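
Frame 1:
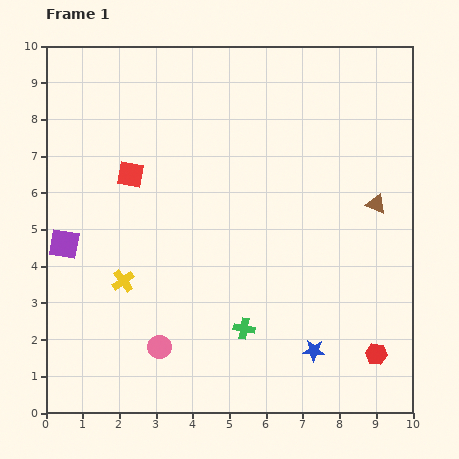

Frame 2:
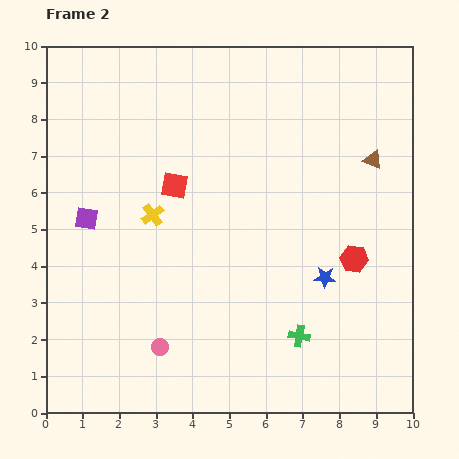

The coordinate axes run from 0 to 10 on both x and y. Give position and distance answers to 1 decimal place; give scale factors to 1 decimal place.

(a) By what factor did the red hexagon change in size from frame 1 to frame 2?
1.3×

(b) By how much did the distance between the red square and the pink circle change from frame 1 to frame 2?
-0.4

Distance in frame 1: 4.8. Distance in frame 2: 4.4.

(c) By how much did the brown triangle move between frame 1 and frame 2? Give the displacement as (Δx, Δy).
(-0.1, 1.2)

The brown triangle was at (9.0, 5.7) in frame 1 and (8.9, 6.9) in frame 2.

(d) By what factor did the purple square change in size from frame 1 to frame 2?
0.8×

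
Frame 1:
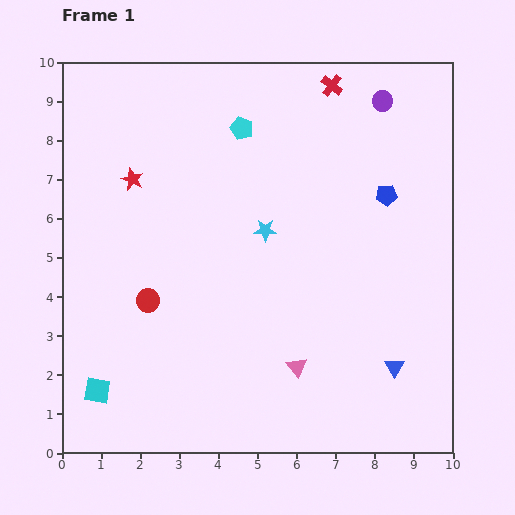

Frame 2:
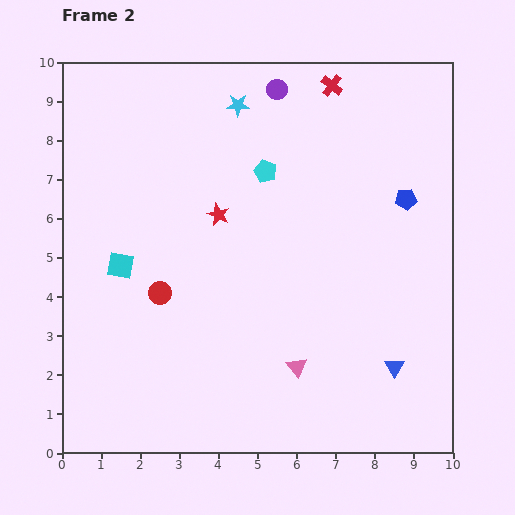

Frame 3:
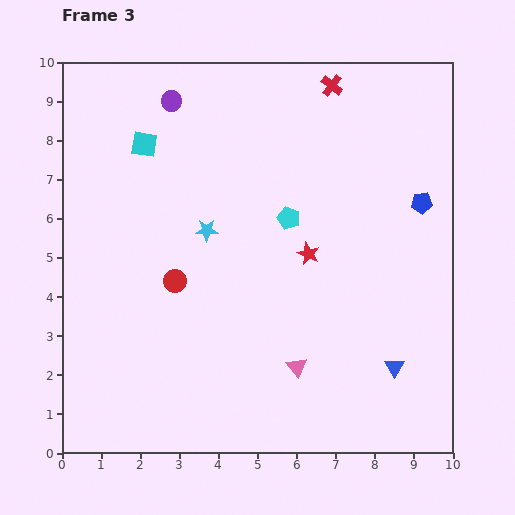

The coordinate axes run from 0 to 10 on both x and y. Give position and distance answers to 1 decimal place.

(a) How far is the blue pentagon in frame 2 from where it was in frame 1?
0.5

The blue pentagon moved from (8.3, 6.6) to (8.8, 6.5), a distance of √(0.5² + 0.1²) ≈ 0.5.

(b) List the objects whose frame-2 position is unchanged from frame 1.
the pink triangle, the red cross, the blue triangle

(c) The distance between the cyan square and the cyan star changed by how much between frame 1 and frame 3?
-3.2

Distance in frame 1: 5.9. Distance in frame 3: 2.7.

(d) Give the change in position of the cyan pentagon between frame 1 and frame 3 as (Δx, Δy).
(1.2, -2.3)

The cyan pentagon was at (4.6, 8.3) in frame 1 and (5.8, 6.0) in frame 3.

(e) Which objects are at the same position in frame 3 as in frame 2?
the pink triangle, the red cross, the blue triangle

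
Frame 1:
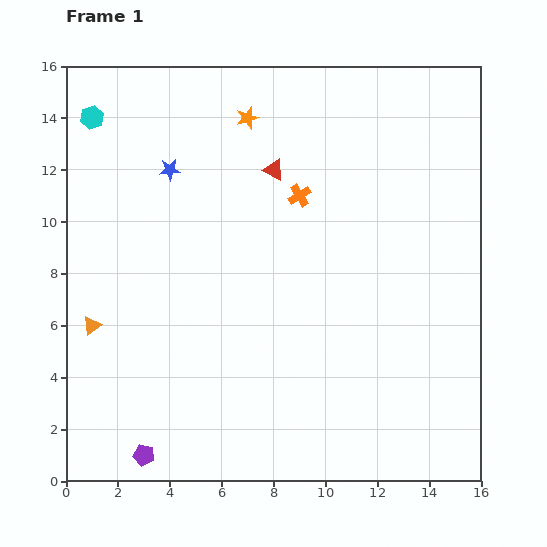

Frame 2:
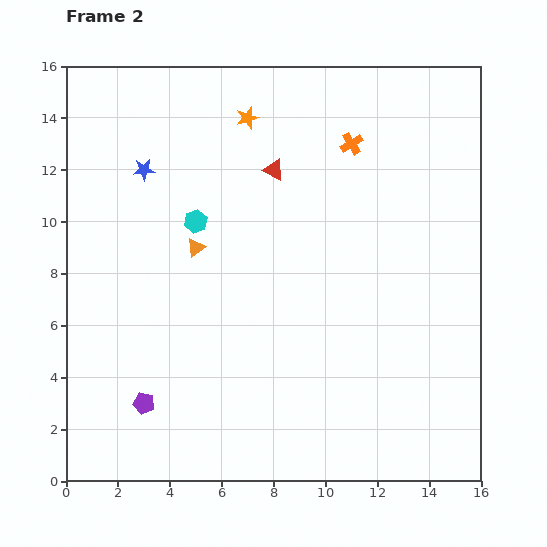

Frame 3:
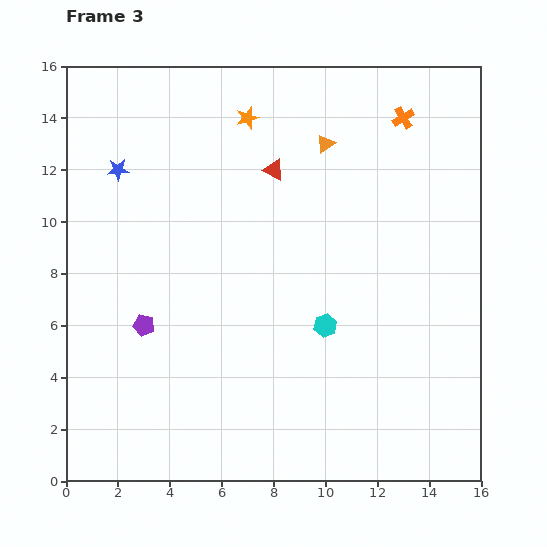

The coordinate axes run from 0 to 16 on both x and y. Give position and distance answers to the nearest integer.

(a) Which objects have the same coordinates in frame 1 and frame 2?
the orange star, the red triangle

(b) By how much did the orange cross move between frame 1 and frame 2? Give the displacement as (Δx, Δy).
(2, 2)

The orange cross was at (9, 11) in frame 1 and (11, 13) in frame 2.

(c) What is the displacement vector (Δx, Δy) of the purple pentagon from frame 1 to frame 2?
(0, 2)

The purple pentagon was at (3, 1) in frame 1 and (3, 3) in frame 2.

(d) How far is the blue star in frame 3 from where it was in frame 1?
2

The blue star moved from (4, 12) to (2, 12), a distance of √(2² + 0²) ≈ 2.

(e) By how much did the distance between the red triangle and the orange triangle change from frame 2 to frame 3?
-2

Distance in frame 2: 4. Distance in frame 3: 2.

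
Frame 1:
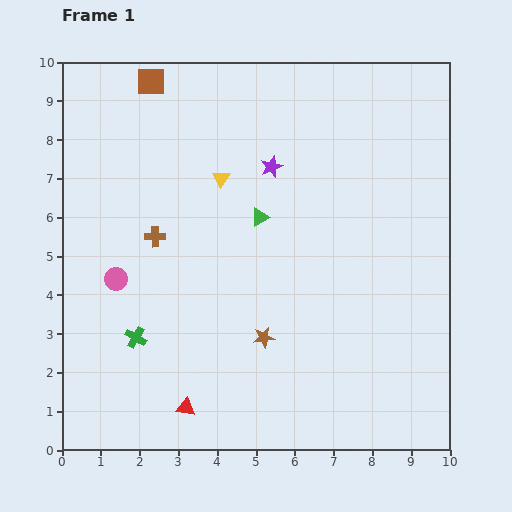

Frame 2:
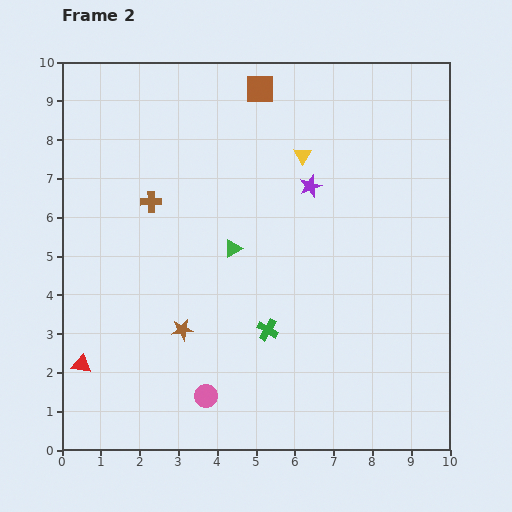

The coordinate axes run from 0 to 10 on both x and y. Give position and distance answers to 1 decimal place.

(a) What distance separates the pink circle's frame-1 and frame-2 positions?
3.8

The pink circle moved from (1.4, 4.4) to (3.7, 1.4), a distance of √(2.3² + 3.0²) ≈ 3.8.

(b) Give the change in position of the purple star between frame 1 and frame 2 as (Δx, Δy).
(1.0, -0.5)

The purple star was at (5.4, 7.3) in frame 1 and (6.4, 6.8) in frame 2.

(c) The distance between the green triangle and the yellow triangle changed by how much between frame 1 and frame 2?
+1.6

Distance in frame 1: 1.4. Distance in frame 2: 3.0.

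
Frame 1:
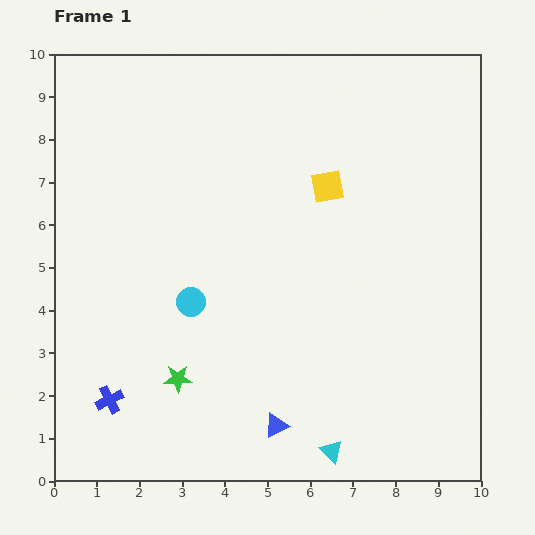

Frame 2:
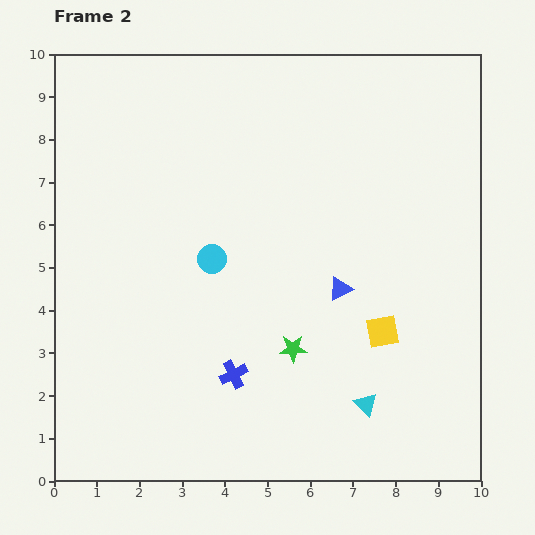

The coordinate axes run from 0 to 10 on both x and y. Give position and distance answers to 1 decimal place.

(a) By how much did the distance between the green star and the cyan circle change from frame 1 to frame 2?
+1.0

Distance in frame 1: 1.8. Distance in frame 2: 2.8.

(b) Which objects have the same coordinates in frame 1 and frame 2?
none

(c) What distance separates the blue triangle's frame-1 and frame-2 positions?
3.5

The blue triangle moved from (5.2, 1.3) to (6.7, 4.5), a distance of √(1.5² + 3.2²) ≈ 3.5.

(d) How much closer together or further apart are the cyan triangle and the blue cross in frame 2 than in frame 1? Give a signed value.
-2.1

Distance in frame 1: 5.3. Distance in frame 2: 3.2.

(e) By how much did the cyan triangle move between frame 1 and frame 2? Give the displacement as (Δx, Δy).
(0.8, 1.1)

The cyan triangle was at (6.5, 0.7) in frame 1 and (7.3, 1.8) in frame 2.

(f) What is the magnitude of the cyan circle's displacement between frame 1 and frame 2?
1.1

The cyan circle moved from (3.2, 4.2) to (3.7, 5.2), a distance of √(0.5² + 1.0²) ≈ 1.1.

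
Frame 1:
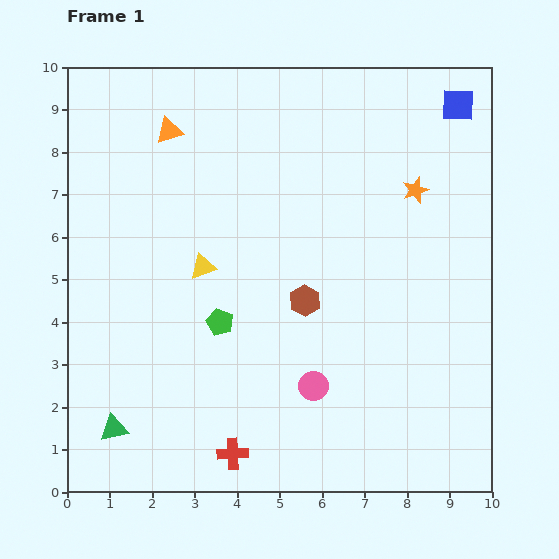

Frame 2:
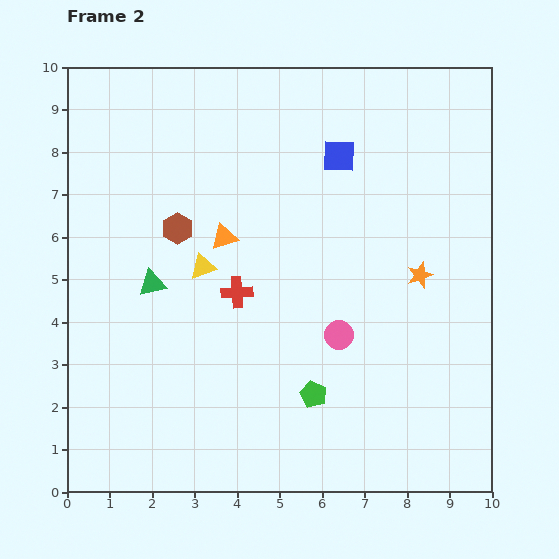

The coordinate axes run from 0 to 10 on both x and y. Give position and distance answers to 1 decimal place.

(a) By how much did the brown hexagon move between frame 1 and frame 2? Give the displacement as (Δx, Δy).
(-3.0, 1.7)

The brown hexagon was at (5.6, 4.5) in frame 1 and (2.6, 6.2) in frame 2.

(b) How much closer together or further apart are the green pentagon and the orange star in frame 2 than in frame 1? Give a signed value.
-1.7

Distance in frame 1: 5.5. Distance in frame 2: 3.8.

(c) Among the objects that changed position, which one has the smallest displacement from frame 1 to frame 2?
the pink circle

(moved 1.3)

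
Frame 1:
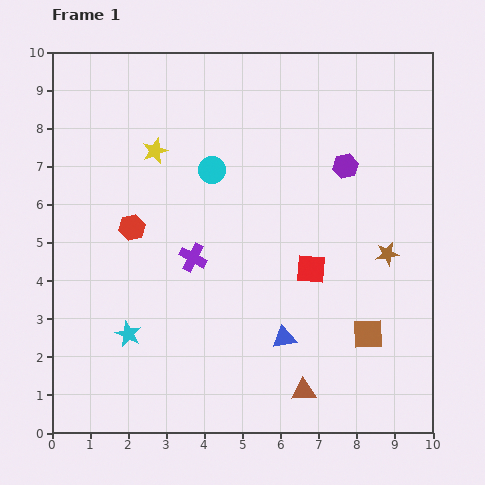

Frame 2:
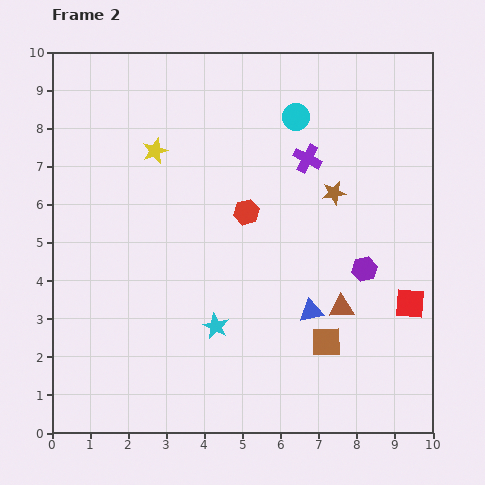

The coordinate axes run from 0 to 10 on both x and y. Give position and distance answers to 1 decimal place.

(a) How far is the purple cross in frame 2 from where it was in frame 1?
4.0

The purple cross moved from (3.7, 4.6) to (6.7, 7.2), a distance of √(3.0² + 2.6²) ≈ 4.0.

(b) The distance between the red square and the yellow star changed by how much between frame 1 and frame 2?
+2.7

Distance in frame 1: 5.1. Distance in frame 2: 7.8.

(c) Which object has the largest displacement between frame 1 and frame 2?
the purple cross

(moved 4.0; next 3.0)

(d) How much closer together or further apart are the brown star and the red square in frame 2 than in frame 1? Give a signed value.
+1.5

Distance in frame 1: 2.0. Distance in frame 2: 3.5.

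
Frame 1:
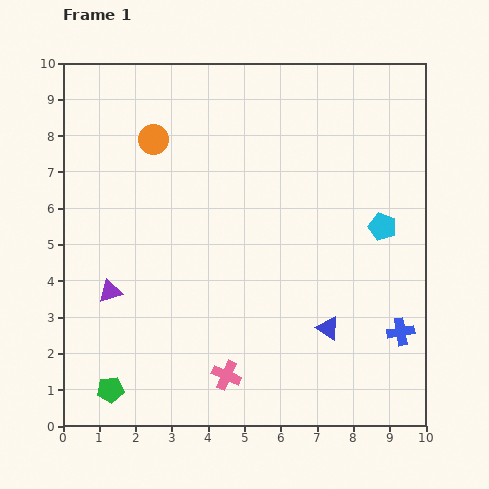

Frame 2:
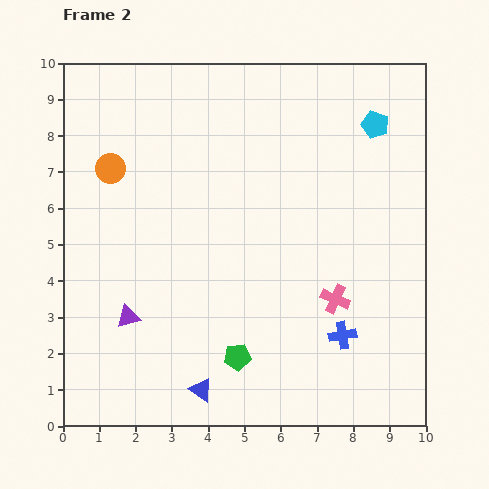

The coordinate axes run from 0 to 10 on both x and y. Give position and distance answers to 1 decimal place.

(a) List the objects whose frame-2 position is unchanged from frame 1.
none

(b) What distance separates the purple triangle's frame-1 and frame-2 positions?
0.9

The purple triangle moved from (1.3, 3.7) to (1.8, 3.0), a distance of √(0.5² + 0.7²) ≈ 0.9.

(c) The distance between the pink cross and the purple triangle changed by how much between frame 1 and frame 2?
+1.8

Distance in frame 1: 3.9. Distance in frame 2: 5.7.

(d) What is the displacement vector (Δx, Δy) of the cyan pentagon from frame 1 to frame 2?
(-0.2, 2.8)

The cyan pentagon was at (8.8, 5.5) in frame 1 and (8.6, 8.3) in frame 2.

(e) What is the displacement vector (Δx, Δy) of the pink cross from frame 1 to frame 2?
(3.0, 2.1)

The pink cross was at (4.5, 1.4) in frame 1 and (7.5, 3.5) in frame 2.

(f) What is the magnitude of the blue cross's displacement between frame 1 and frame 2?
1.6

The blue cross moved from (9.3, 2.6) to (7.7, 2.5), a distance of √(1.6² + 0.1²) ≈ 1.6.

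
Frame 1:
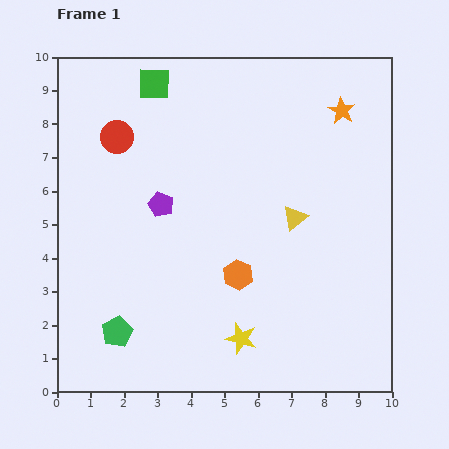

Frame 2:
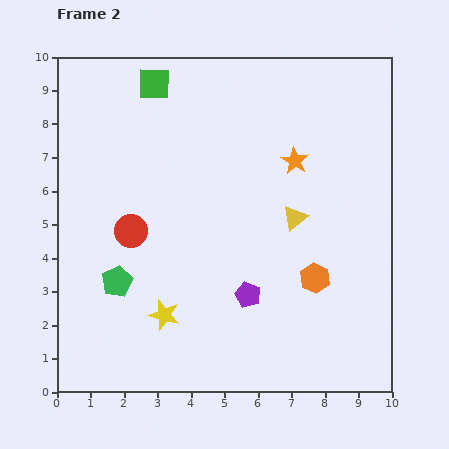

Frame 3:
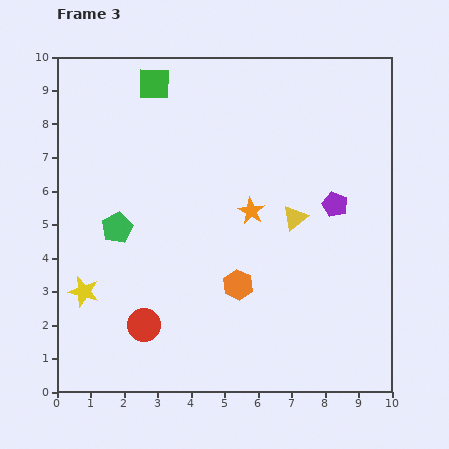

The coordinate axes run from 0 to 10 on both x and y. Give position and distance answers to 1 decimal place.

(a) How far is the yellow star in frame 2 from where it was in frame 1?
2.4

The yellow star moved from (5.5, 1.6) to (3.2, 2.3), a distance of √(2.3² + 0.7²) ≈ 2.4.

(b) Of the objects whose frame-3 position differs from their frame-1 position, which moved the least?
the orange hexagon

(moved 0.3)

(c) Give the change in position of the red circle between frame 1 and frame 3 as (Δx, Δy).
(0.8, -5.6)

The red circle was at (1.8, 7.6) in frame 1 and (2.6, 2.0) in frame 3.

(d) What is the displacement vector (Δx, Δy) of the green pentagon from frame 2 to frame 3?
(0.0, 1.6)

The green pentagon was at (1.8, 3.3) in frame 2 and (1.8, 4.9) in frame 3.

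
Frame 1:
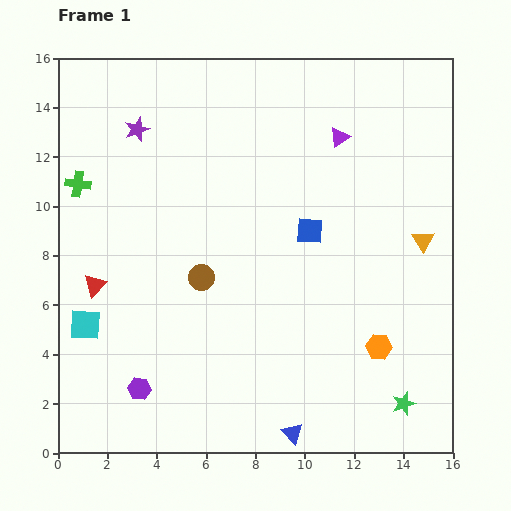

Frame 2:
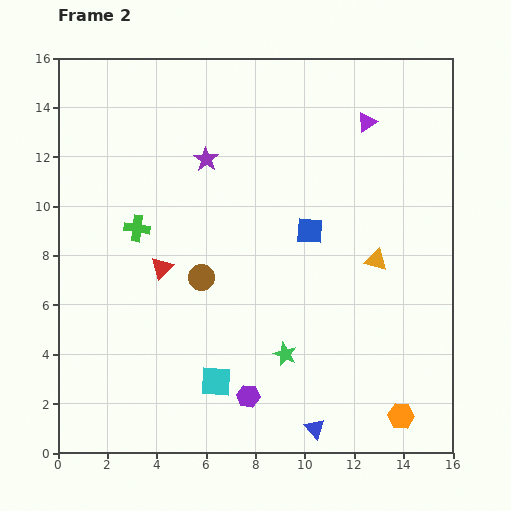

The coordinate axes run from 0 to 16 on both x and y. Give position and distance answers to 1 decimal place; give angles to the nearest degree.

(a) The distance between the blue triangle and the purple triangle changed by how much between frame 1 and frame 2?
+0.5

Distance in frame 1: 12.1. Distance in frame 2: 12.6.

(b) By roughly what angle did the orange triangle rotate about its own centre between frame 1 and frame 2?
45° counter-clockwise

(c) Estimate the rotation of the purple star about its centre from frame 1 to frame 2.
17° counter-clockwise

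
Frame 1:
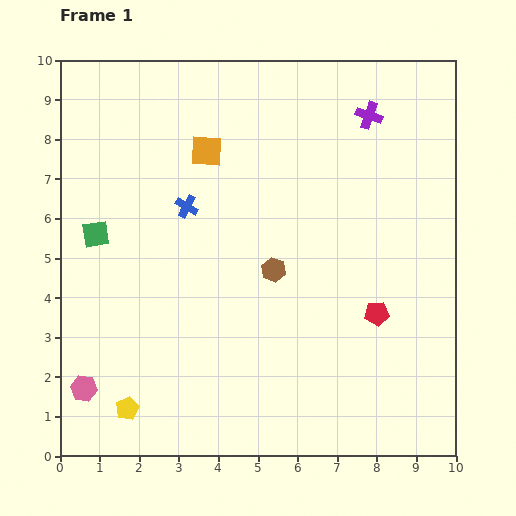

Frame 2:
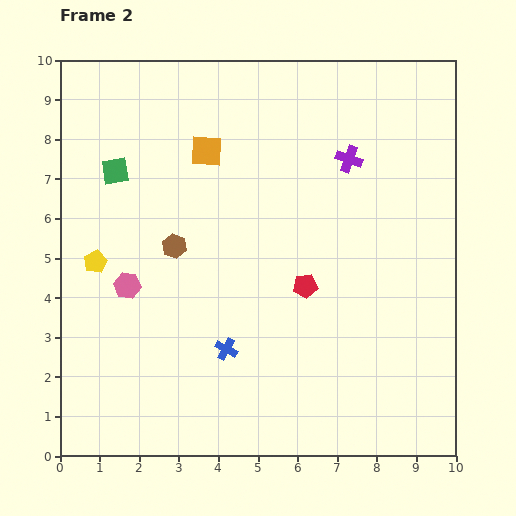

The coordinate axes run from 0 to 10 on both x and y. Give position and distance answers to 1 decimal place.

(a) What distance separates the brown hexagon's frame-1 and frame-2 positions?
2.6

The brown hexagon moved from (5.4, 4.7) to (2.9, 5.3), a distance of √(2.5² + 0.6²) ≈ 2.6.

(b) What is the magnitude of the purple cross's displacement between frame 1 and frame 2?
1.2

The purple cross moved from (7.8, 8.6) to (7.3, 7.5), a distance of √(0.5² + 1.1²) ≈ 1.2.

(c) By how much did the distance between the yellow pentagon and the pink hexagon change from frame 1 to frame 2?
-0.2

Distance in frame 1: 1.2. Distance in frame 2: 1.0.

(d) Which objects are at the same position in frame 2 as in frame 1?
the orange square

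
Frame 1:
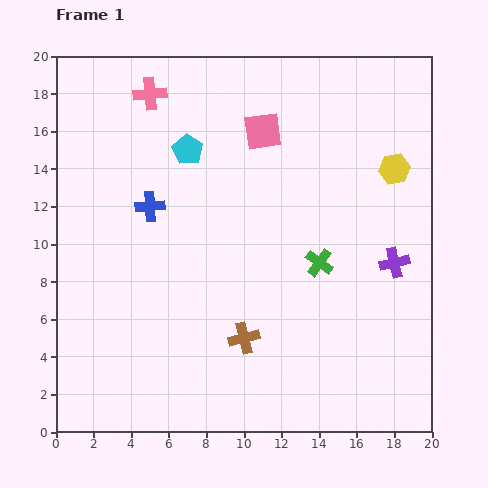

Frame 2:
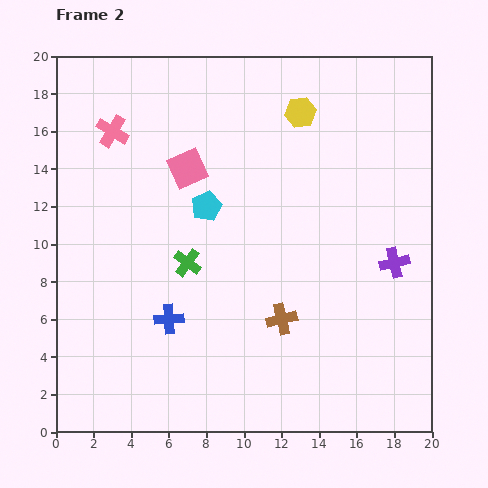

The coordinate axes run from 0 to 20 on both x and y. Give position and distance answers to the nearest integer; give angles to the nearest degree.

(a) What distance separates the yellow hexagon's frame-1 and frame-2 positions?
6

The yellow hexagon moved from (18, 14) to (13, 17), a distance of √(5² + 3²) ≈ 6.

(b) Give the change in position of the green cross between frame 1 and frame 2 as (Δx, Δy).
(-7, 0)

The green cross was at (14, 9) in frame 1 and (7, 9) in frame 2.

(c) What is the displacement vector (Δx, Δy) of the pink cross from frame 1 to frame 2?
(-2, -2)

The pink cross was at (5, 18) in frame 1 and (3, 16) in frame 2.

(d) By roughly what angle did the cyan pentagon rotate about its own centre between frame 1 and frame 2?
15° clockwise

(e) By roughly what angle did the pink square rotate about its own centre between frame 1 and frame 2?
16° counter-clockwise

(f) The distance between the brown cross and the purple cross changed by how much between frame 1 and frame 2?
-2

Distance in frame 1: 9. Distance in frame 2: 7.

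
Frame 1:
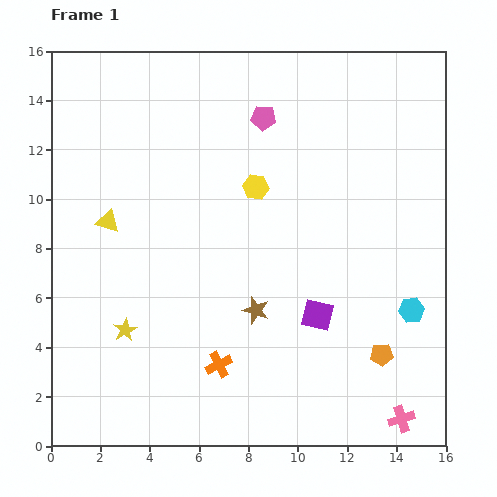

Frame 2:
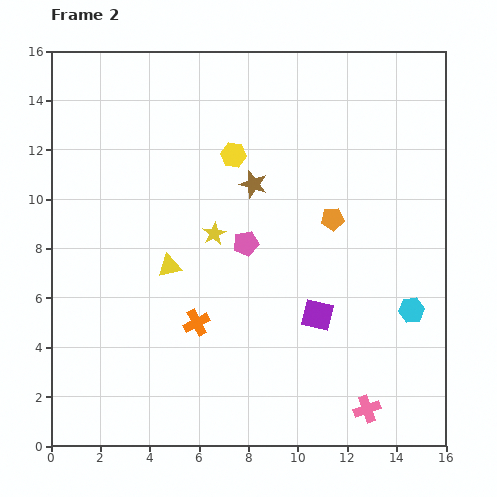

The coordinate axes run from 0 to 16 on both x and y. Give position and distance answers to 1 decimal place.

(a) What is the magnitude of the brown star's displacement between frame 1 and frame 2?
5.1

The brown star moved from (8.3, 5.5) to (8.2, 10.6), a distance of √(0.1² + 5.1²) ≈ 5.1.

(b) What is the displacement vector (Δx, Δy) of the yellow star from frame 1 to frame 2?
(3.6, 3.9)

The yellow star was at (3.0, 4.7) in frame 1 and (6.6, 8.6) in frame 2.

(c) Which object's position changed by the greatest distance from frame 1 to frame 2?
the orange pentagon

(moved 5.9; next 5.3)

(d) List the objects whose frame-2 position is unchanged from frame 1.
the purple square, the cyan hexagon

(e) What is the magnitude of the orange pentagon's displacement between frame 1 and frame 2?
5.9

The orange pentagon moved from (13.4, 3.7) to (11.4, 9.2), a distance of √(2.0² + 5.5²) ≈ 5.9.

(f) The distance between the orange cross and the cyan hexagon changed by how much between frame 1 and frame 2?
+0.6

Distance in frame 1: 8.1. Distance in frame 2: 8.7.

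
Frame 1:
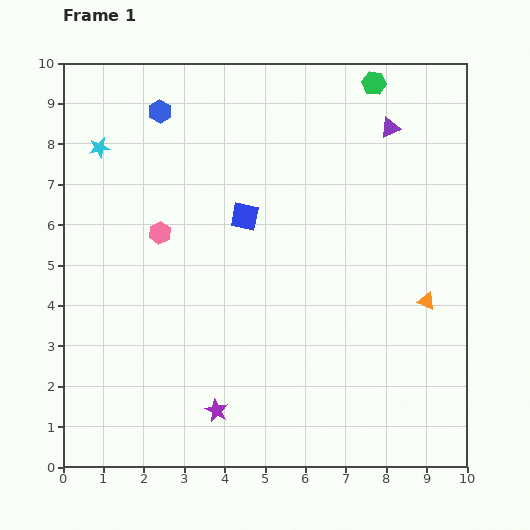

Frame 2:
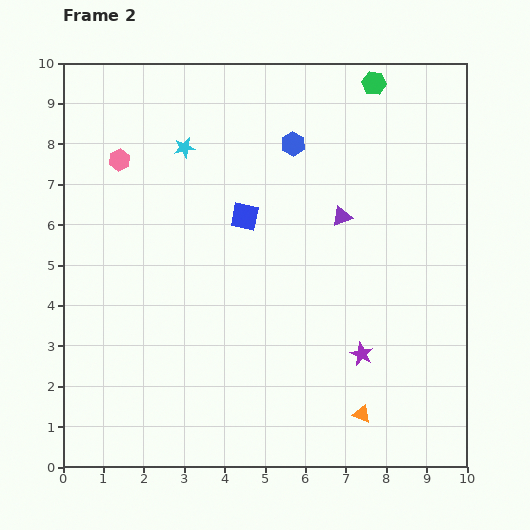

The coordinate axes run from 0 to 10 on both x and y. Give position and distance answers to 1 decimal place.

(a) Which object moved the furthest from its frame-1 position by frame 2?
the purple star

(moved 3.9; next 3.4)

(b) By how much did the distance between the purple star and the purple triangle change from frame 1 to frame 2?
-4.8

Distance in frame 1: 8.2. Distance in frame 2: 3.4.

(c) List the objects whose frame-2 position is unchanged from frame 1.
the green hexagon, the blue square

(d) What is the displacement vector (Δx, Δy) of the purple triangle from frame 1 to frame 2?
(-1.2, -2.2)

The purple triangle was at (8.1, 8.4) in frame 1 and (6.9, 6.2) in frame 2.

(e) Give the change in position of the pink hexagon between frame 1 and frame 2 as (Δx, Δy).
(-1.0, 1.8)

The pink hexagon was at (2.4, 5.8) in frame 1 and (1.4, 7.6) in frame 2.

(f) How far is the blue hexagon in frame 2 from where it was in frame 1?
3.4

The blue hexagon moved from (2.4, 8.8) to (5.7, 8.0), a distance of √(3.3² + 0.8²) ≈ 3.4.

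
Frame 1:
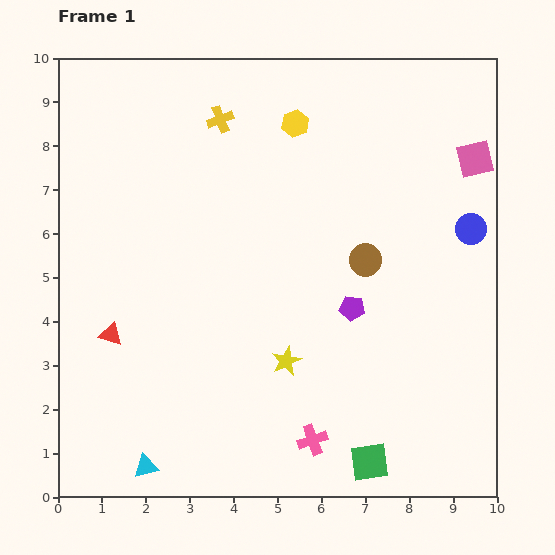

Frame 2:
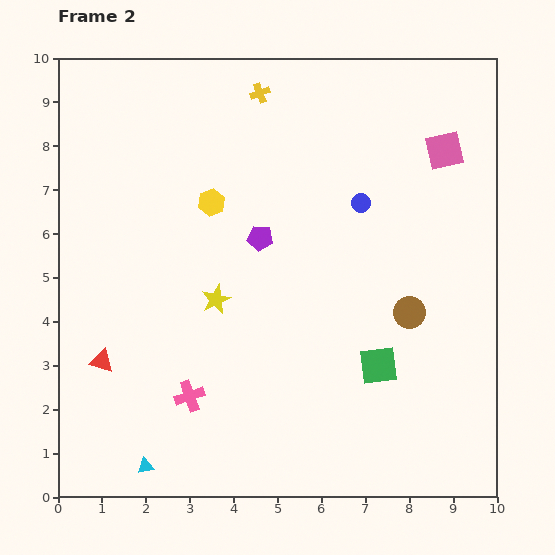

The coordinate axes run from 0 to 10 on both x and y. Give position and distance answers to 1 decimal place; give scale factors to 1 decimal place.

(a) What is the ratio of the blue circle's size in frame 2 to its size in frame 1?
0.6×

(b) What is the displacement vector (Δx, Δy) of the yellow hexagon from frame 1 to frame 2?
(-1.9, -1.8)

The yellow hexagon was at (5.4, 8.5) in frame 1 and (3.5, 6.7) in frame 2.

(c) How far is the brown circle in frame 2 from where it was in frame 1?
1.6

The brown circle moved from (7.0, 5.4) to (8.0, 4.2), a distance of √(1.0² + 1.2²) ≈ 1.6.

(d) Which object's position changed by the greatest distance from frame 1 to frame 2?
the pink cross

(moved 3.0; next 2.6)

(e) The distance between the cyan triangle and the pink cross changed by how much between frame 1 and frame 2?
-1.9

Distance in frame 1: 3.8. Distance in frame 2: 1.9.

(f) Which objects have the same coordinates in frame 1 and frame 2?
the cyan triangle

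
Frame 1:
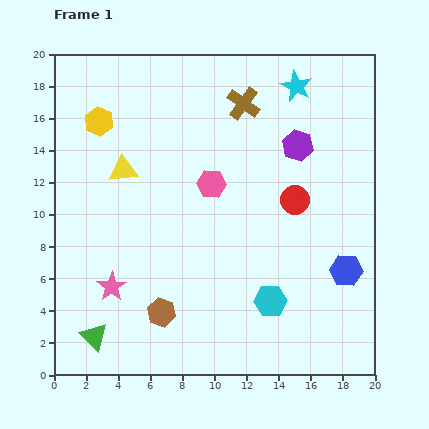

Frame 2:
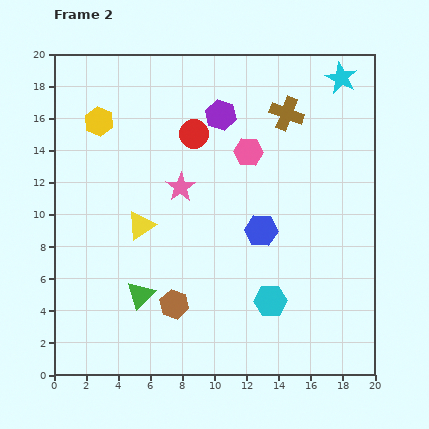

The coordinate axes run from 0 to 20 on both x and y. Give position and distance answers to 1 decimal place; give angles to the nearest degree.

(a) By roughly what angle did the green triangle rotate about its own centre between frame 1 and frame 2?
30° clockwise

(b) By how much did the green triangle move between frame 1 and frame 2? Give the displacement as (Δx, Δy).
(2.9, 2.6)

The green triangle was at (2.5, 2.4) in frame 1 and (5.4, 5.0) in frame 2.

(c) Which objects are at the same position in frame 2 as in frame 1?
the yellow hexagon, the cyan hexagon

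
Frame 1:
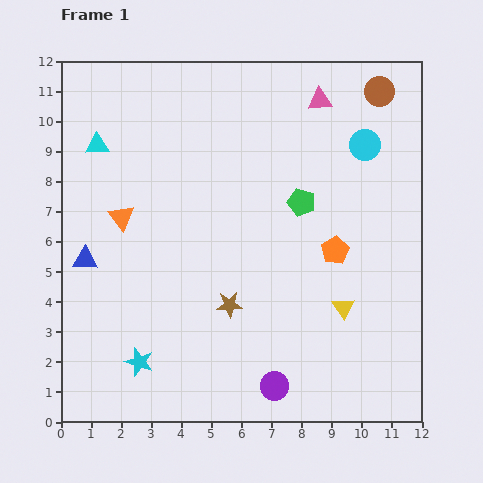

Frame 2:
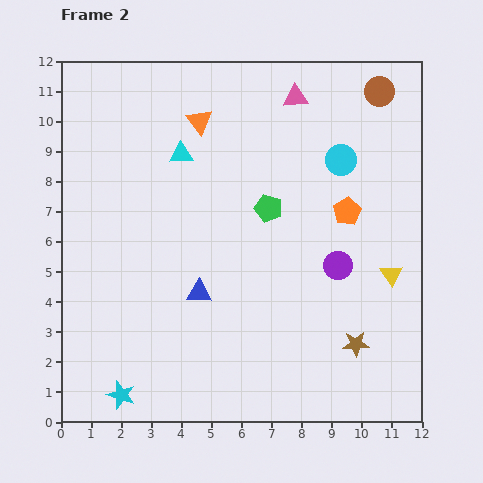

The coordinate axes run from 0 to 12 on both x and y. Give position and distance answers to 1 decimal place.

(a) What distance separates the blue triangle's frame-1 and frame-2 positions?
4.0

The blue triangle moved from (0.8, 5.4) to (4.6, 4.3), a distance of √(3.8² + 1.1²) ≈ 4.0.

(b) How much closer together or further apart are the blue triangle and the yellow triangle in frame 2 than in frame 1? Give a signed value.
-2.3

Distance in frame 1: 8.7. Distance in frame 2: 6.4.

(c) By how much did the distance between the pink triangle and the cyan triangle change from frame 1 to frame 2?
-3.4

Distance in frame 1: 7.6. Distance in frame 2: 4.2.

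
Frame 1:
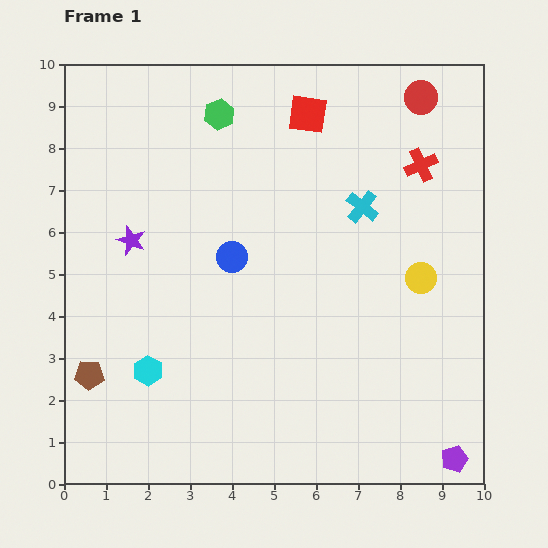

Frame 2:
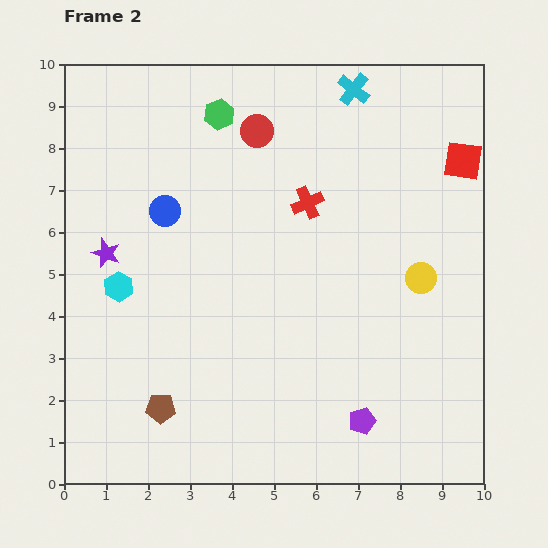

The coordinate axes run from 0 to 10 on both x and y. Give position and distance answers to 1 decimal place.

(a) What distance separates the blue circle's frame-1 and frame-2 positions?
1.9

The blue circle moved from (4.0, 5.4) to (2.4, 6.5), a distance of √(1.6² + 1.1²) ≈ 1.9.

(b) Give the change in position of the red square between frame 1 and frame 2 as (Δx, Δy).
(3.7, -1.1)

The red square was at (5.8, 8.8) in frame 1 and (9.5, 7.7) in frame 2.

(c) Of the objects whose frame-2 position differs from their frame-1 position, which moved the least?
the purple star

(moved 0.7)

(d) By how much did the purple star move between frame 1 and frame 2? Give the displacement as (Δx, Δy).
(-0.6, -0.3)

The purple star was at (1.6, 5.8) in frame 1 and (1.0, 5.5) in frame 2.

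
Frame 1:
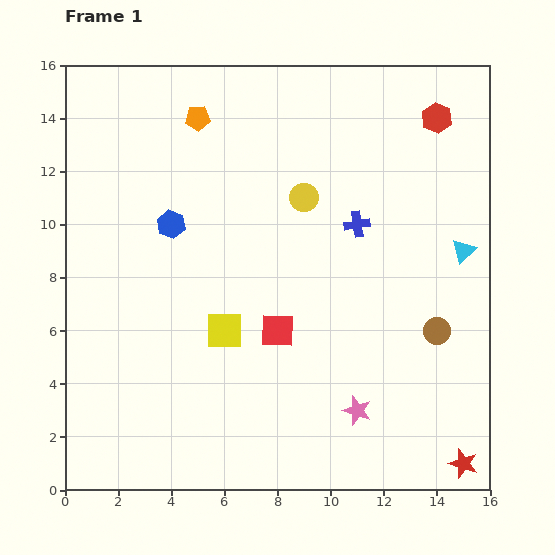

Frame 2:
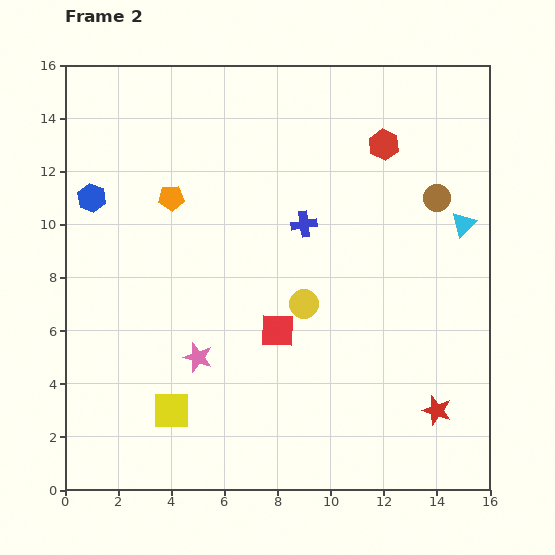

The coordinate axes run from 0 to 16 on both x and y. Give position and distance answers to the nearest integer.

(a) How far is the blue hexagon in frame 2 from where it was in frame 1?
3

The blue hexagon moved from (4, 10) to (1, 11), a distance of √(3² + 1²) ≈ 3.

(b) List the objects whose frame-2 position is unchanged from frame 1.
the red square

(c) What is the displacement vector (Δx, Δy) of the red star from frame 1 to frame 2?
(-1, 2)

The red star was at (15, 1) in frame 1 and (14, 3) in frame 2.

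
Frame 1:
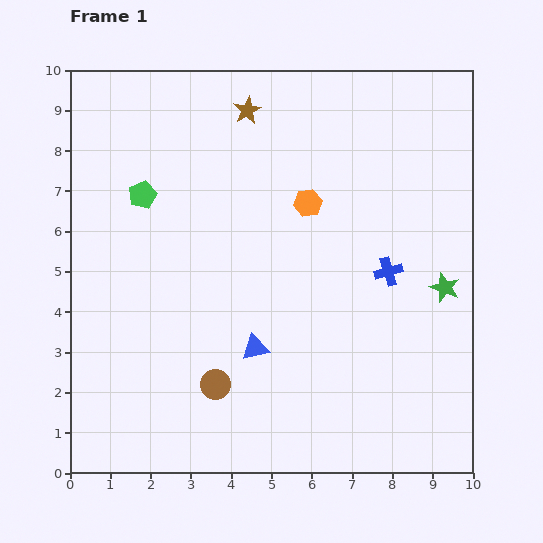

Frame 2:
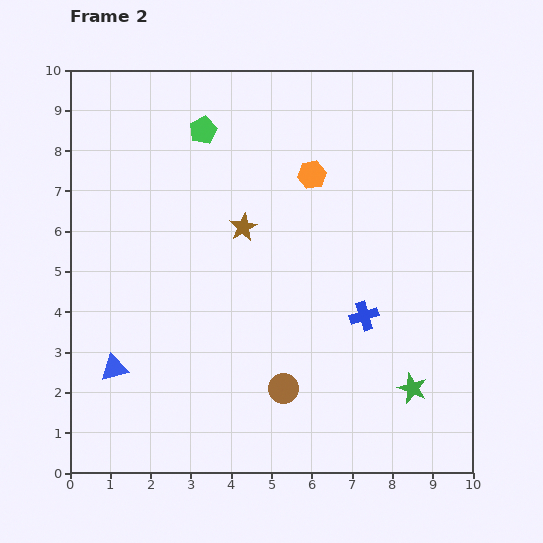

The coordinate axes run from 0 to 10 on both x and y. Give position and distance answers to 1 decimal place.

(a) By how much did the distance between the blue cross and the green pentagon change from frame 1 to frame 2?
-0.3

Distance in frame 1: 6.4. Distance in frame 2: 6.1.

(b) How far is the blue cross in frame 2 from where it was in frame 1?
1.3

The blue cross moved from (7.9, 5.0) to (7.3, 3.9), a distance of √(0.6² + 1.1²) ≈ 1.3.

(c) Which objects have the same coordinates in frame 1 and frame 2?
none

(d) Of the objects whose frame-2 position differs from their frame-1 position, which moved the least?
the orange hexagon

(moved 0.7)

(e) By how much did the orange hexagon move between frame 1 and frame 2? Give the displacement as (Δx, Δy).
(0.1, 0.7)

The orange hexagon was at (5.9, 6.7) in frame 1 and (6.0, 7.4) in frame 2.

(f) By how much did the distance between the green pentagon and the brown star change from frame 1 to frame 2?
-0.7

Distance in frame 1: 3.3. Distance in frame 2: 2.6.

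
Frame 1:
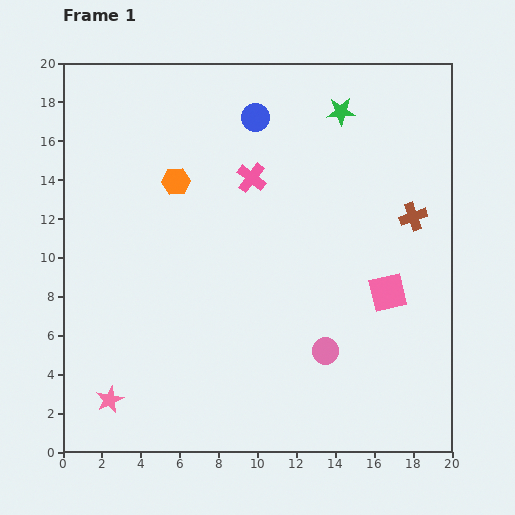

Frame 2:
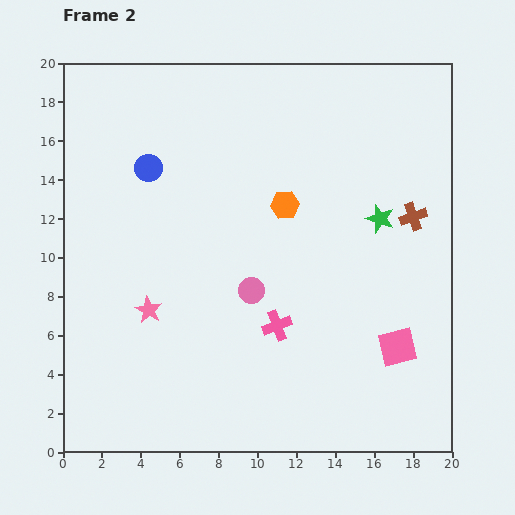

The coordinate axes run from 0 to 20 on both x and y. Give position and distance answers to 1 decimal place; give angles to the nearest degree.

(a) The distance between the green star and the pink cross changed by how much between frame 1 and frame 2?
+1.9

Distance in frame 1: 5.7. Distance in frame 2: 7.6.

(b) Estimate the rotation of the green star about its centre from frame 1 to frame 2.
22° clockwise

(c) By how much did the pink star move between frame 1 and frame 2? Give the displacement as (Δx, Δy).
(2.0, 4.6)

The pink star was at (2.4, 2.7) in frame 1 and (4.4, 7.3) in frame 2.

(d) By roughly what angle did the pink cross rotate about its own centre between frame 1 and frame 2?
31° clockwise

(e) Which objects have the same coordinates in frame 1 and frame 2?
the brown cross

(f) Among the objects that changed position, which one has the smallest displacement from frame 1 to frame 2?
the pink square

(moved 2.8)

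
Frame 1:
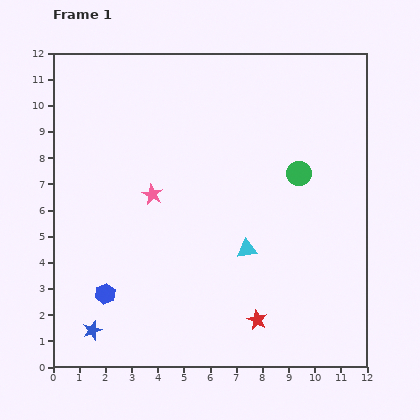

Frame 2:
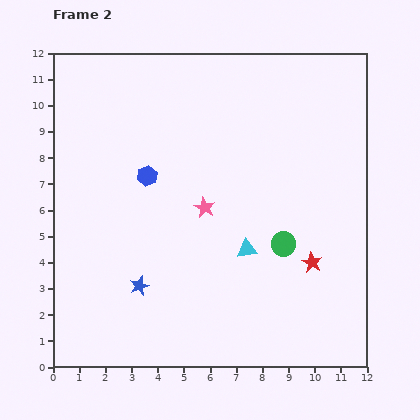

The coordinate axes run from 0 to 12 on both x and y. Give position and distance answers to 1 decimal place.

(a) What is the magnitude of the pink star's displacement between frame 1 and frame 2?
2.1

The pink star moved from (3.8, 6.6) to (5.8, 6.1), a distance of √(2.0² + 0.5²) ≈ 2.1.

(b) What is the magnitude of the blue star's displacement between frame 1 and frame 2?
2.5

The blue star moved from (1.5, 1.4) to (3.3, 3.1), a distance of √(1.8² + 1.7²) ≈ 2.5.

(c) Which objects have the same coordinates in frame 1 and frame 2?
the cyan triangle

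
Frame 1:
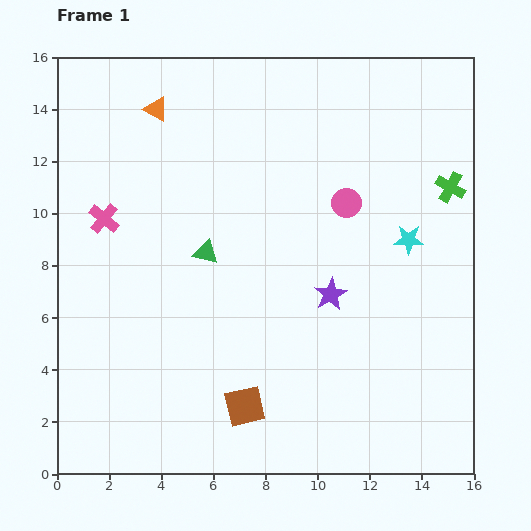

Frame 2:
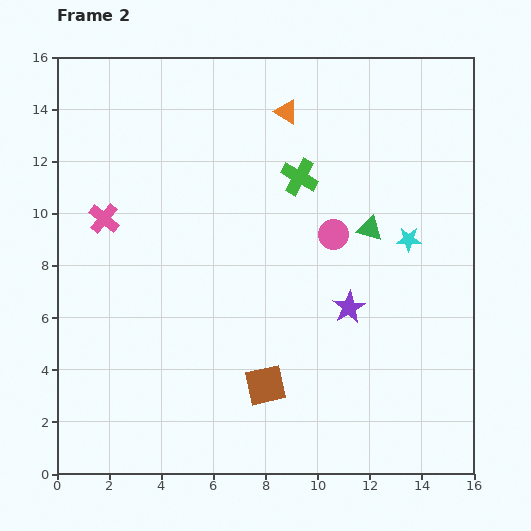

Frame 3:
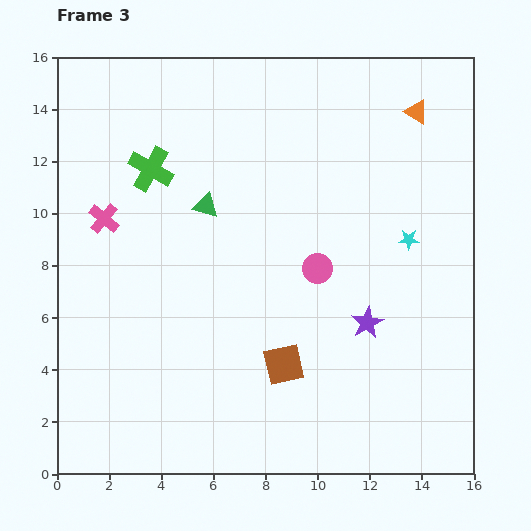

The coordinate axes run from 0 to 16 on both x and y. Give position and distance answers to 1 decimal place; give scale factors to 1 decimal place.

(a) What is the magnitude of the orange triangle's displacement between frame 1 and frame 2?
5.0

The orange triangle moved from (3.8, 14.0) to (8.8, 13.9), a distance of √(5.0² + 0.1²) ≈ 5.0.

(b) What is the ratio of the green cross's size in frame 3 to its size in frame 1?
1.5×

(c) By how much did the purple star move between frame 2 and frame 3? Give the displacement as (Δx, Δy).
(0.7, -0.6)

The purple star was at (11.2, 6.4) in frame 2 and (11.9, 5.8) in frame 3.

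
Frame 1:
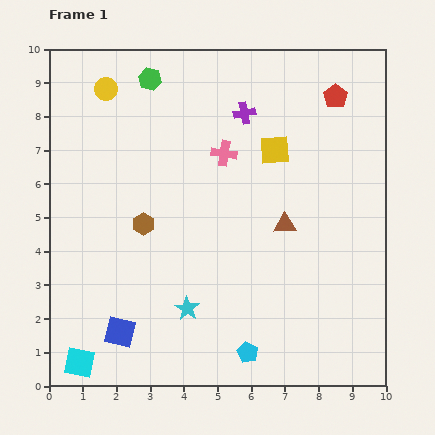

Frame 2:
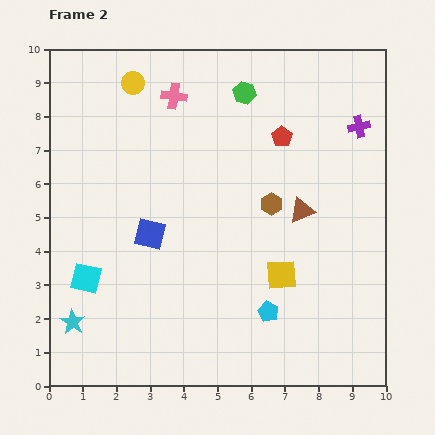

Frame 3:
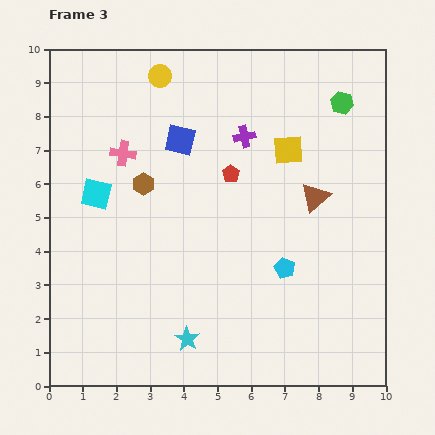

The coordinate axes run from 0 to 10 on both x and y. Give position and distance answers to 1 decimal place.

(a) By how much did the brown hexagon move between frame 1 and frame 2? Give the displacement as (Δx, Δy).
(3.8, 0.6)

The brown hexagon was at (2.8, 4.8) in frame 1 and (6.6, 5.4) in frame 2.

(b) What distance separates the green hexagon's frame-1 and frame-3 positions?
5.7

The green hexagon moved from (3.0, 9.1) to (8.7, 8.4), a distance of √(5.7² + 0.7²) ≈ 5.7.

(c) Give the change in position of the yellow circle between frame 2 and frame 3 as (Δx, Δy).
(0.8, 0.2)

The yellow circle was at (2.5, 9.0) in frame 2 and (3.3, 9.2) in frame 3.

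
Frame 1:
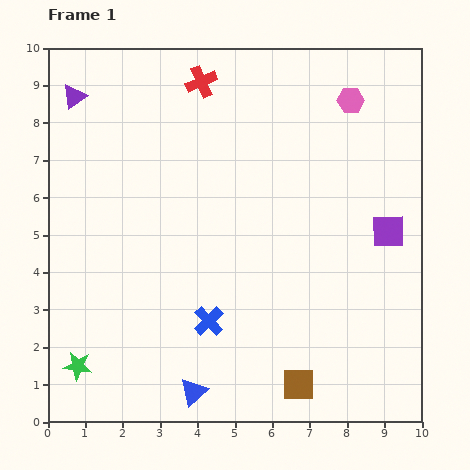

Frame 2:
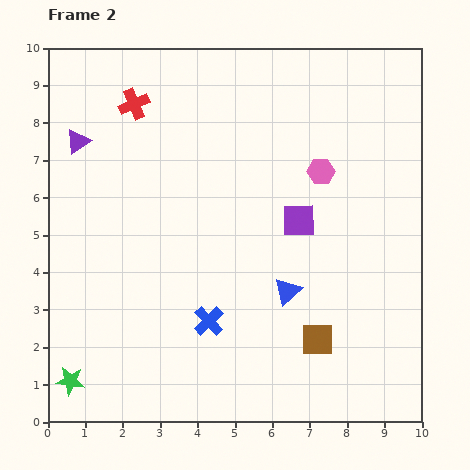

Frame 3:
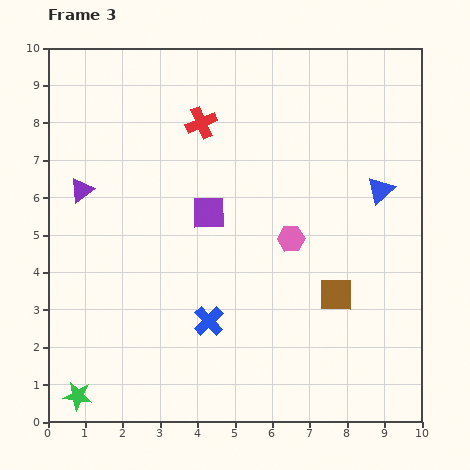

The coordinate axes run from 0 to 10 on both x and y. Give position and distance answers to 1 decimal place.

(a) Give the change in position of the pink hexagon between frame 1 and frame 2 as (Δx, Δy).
(-0.8, -1.9)

The pink hexagon was at (8.1, 8.6) in frame 1 and (7.3, 6.7) in frame 2.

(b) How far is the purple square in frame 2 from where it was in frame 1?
2.4

The purple square moved from (9.1, 5.1) to (6.7, 5.4), a distance of √(2.4² + 0.3²) ≈ 2.4.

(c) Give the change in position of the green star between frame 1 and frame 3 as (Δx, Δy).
(0.0, -0.8)

The green star was at (0.8, 1.5) in frame 1 and (0.8, 0.7) in frame 3.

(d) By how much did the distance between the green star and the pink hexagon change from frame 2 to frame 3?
-1.6

Distance in frame 2: 8.7. Distance in frame 3: 7.1.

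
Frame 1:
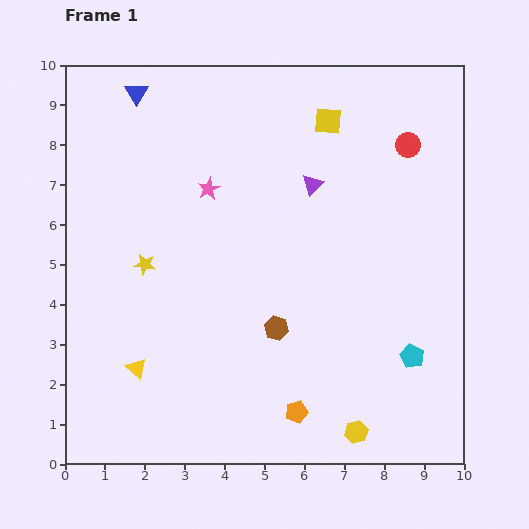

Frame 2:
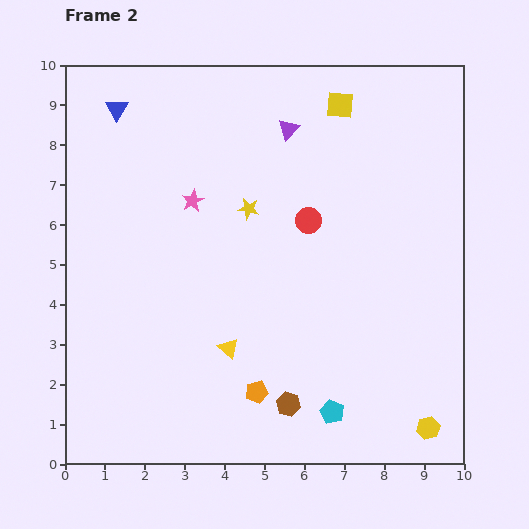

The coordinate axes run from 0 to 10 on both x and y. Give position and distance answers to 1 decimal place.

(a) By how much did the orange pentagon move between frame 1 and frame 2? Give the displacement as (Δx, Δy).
(-1.0, 0.5)

The orange pentagon was at (5.8, 1.3) in frame 1 and (4.8, 1.8) in frame 2.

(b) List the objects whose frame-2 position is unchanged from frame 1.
none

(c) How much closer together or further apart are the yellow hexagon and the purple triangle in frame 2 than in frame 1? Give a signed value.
+2.0

Distance in frame 1: 6.3. Distance in frame 2: 8.3.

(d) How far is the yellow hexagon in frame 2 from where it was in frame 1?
1.8

The yellow hexagon moved from (7.3, 0.8) to (9.1, 0.9), a distance of √(1.8² + 0.1²) ≈ 1.8.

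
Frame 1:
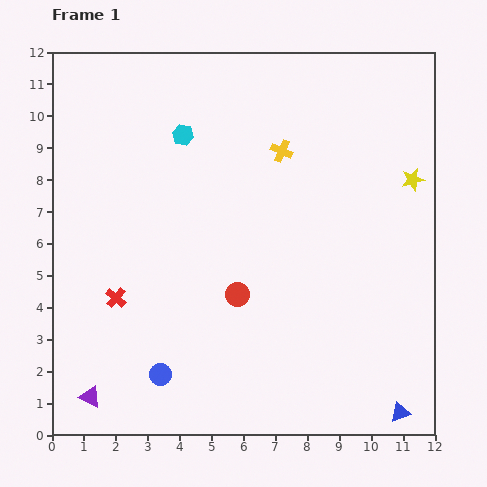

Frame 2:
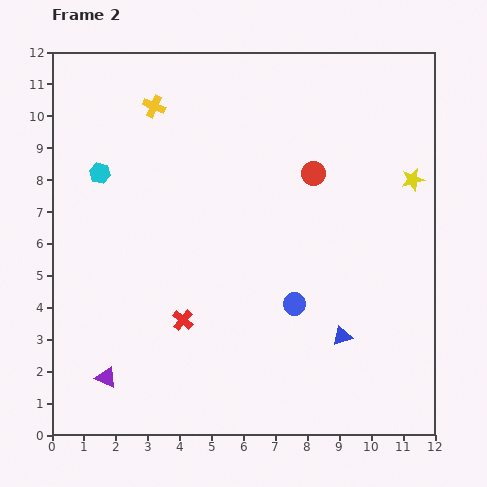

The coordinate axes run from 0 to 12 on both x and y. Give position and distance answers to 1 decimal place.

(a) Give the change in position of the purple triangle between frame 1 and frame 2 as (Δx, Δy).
(0.5, 0.6)

The purple triangle was at (1.2, 1.2) in frame 1 and (1.7, 1.8) in frame 2.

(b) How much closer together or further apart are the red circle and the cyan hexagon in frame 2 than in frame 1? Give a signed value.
+1.4

Distance in frame 1: 5.3. Distance in frame 2: 6.7.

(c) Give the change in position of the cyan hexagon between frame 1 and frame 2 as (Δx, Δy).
(-2.6, -1.2)

The cyan hexagon was at (4.1, 9.4) in frame 1 and (1.5, 8.2) in frame 2.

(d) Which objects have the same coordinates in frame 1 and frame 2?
the yellow star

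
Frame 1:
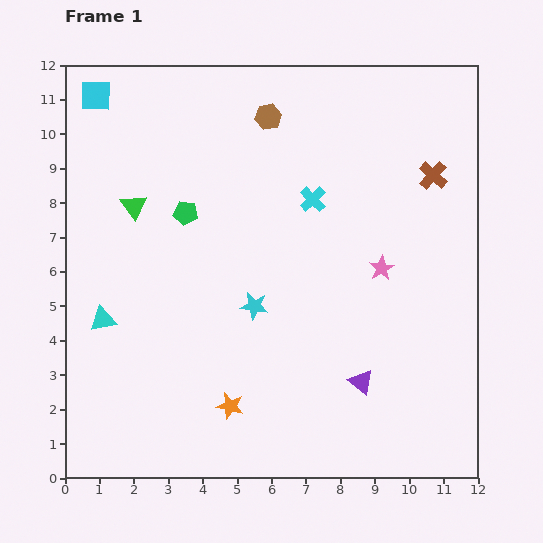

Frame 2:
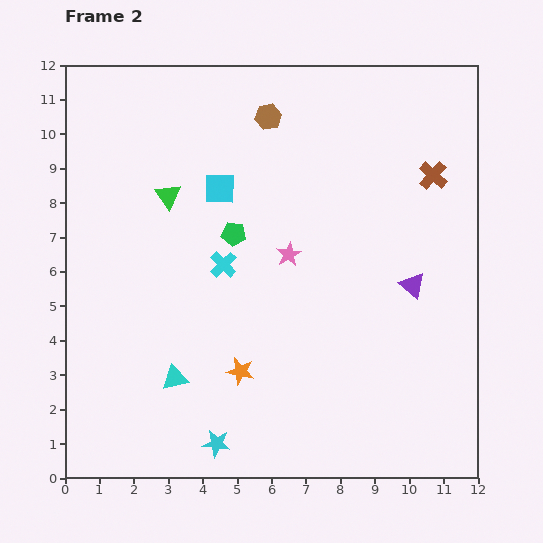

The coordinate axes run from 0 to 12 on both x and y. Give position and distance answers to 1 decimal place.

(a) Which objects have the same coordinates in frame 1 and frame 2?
the brown cross, the brown hexagon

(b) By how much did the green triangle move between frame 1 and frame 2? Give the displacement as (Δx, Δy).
(1.0, 0.3)

The green triangle was at (2.0, 7.9) in frame 1 and (3.0, 8.2) in frame 2.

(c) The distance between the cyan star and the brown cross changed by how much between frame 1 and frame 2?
+3.6

Distance in frame 1: 6.4. Distance in frame 2: 10.0.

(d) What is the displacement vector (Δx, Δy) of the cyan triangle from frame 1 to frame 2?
(2.1, -1.7)

The cyan triangle was at (1.1, 4.6) in frame 1 and (3.2, 2.9) in frame 2.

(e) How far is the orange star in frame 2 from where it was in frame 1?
1.0

The orange star moved from (4.8, 2.1) to (5.1, 3.1), a distance of √(0.3² + 1.0²) ≈ 1.0.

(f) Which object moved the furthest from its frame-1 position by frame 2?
the cyan square

(moved 4.5; next 4.1)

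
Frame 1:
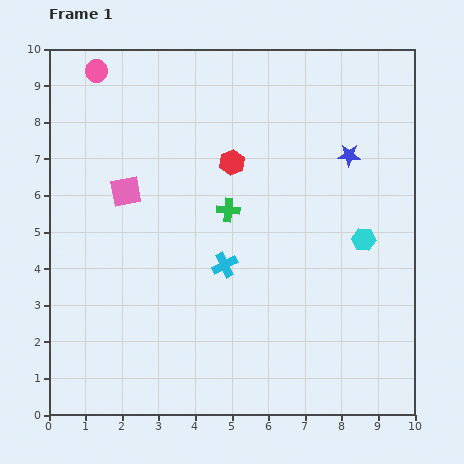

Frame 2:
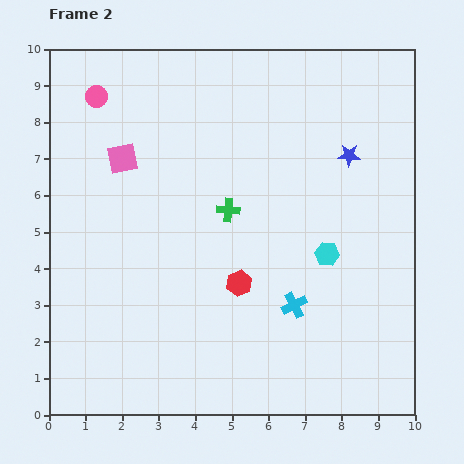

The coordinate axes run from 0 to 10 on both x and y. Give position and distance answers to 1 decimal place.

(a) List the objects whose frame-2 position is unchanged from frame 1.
the blue star, the green cross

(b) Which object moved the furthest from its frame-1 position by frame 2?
the red hexagon

(moved 3.3; next 2.2)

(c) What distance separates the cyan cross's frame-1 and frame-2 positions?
2.2

The cyan cross moved from (4.8, 4.1) to (6.7, 3.0), a distance of √(1.9² + 1.1²) ≈ 2.2.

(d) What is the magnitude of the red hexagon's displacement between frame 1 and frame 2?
3.3

The red hexagon moved from (5.0, 6.9) to (5.2, 3.6), a distance of √(0.2² + 3.3²) ≈ 3.3.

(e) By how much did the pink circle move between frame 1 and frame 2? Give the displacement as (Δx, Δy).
(0.0, -0.7)

The pink circle was at (1.3, 9.4) in frame 1 and (1.3, 8.7) in frame 2.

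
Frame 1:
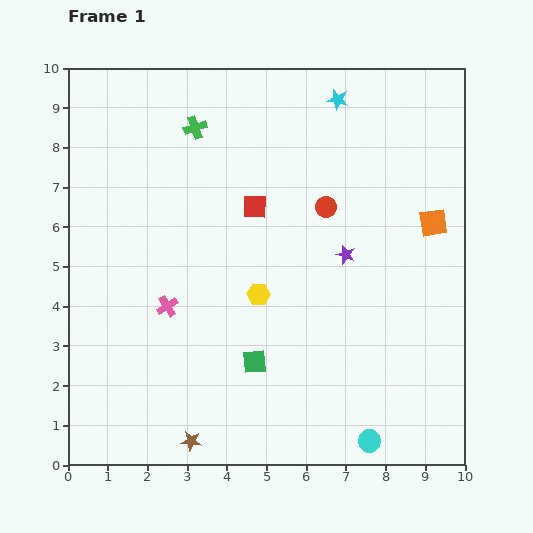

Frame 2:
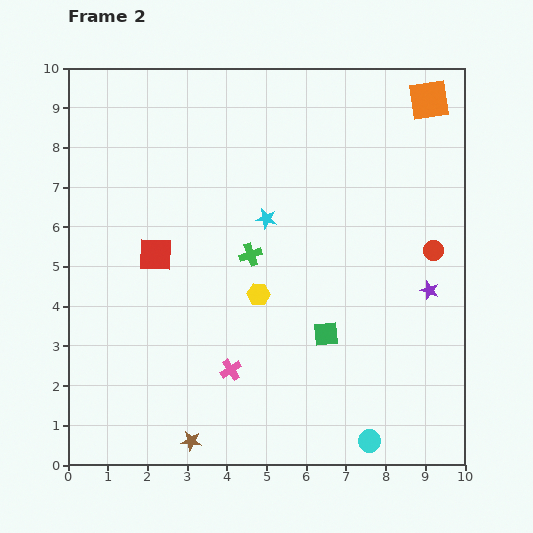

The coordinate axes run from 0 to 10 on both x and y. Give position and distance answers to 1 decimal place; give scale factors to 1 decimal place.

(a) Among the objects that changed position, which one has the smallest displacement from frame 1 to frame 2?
the green square

(moved 1.9)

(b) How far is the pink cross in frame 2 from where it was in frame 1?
2.3

The pink cross moved from (2.5, 4.0) to (4.1, 2.4), a distance of √(1.6² + 1.6²) ≈ 2.3.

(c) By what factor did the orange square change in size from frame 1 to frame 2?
1.5×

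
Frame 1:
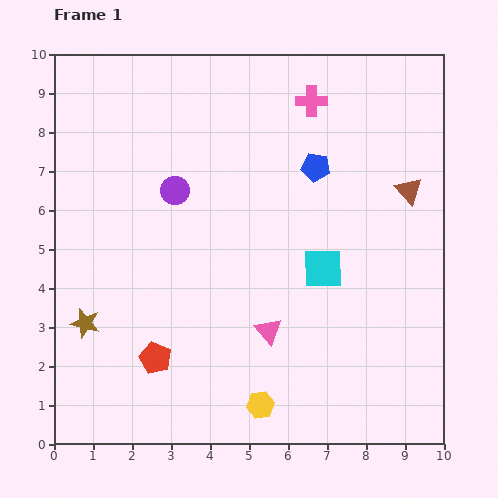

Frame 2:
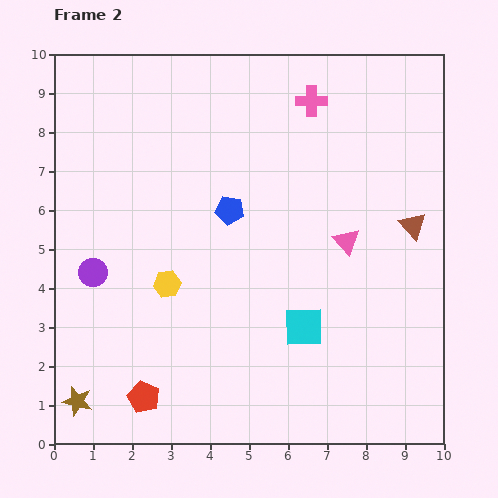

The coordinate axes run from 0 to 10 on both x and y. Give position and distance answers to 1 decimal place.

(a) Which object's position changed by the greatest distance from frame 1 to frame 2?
the yellow hexagon

(moved 3.9; next 3.0)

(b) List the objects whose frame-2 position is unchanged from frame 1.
the pink cross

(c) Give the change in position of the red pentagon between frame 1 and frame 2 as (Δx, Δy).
(-0.3, -1.0)

The red pentagon was at (2.6, 2.2) in frame 1 and (2.3, 1.2) in frame 2.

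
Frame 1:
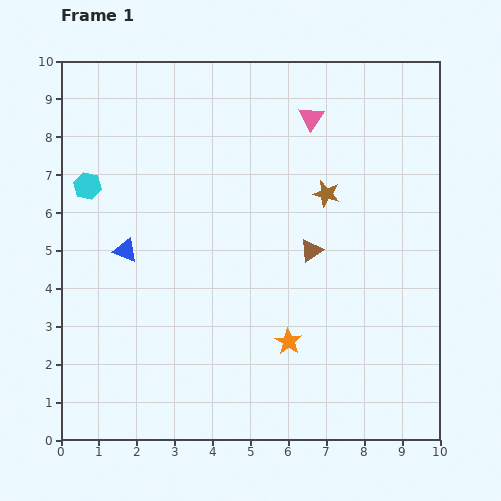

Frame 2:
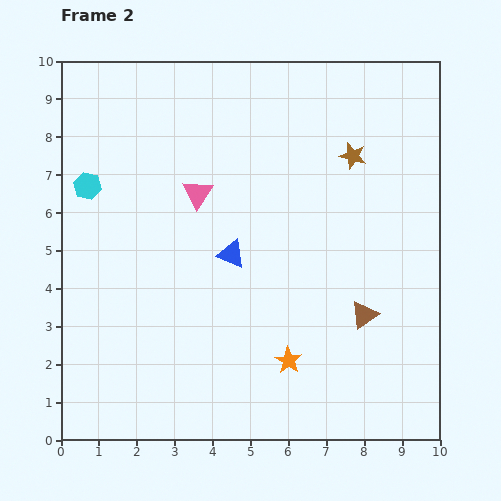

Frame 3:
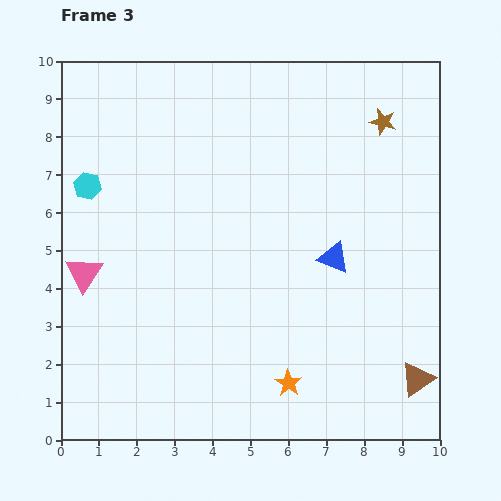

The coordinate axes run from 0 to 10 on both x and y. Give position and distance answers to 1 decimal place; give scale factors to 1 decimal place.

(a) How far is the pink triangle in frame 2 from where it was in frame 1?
3.6

The pink triangle moved from (6.6, 8.5) to (3.6, 6.5), a distance of √(3.0² + 2.0²) ≈ 3.6.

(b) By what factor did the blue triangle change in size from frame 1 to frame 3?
1.3×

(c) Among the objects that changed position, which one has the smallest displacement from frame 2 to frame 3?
the orange star

(moved 0.6)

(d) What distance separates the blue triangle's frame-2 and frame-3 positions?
2.7

The blue triangle moved from (4.5, 4.9) to (7.2, 4.8), a distance of √(2.7² + 0.1²) ≈ 2.7.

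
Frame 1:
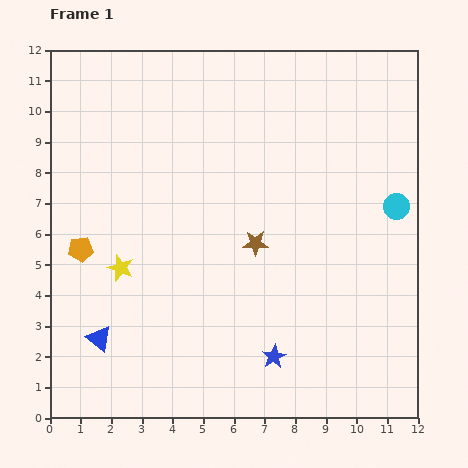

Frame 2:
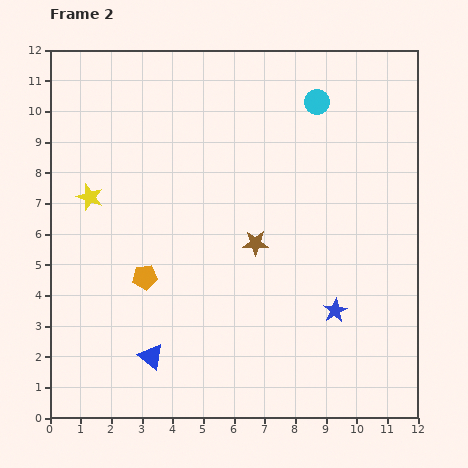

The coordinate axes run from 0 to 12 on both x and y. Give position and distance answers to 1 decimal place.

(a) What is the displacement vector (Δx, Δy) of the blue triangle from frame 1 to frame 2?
(1.7, -0.6)

The blue triangle was at (1.6, 2.6) in frame 1 and (3.3, 2.0) in frame 2.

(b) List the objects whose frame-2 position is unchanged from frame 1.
the brown star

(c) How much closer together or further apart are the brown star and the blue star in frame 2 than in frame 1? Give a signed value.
-0.3

Distance in frame 1: 3.7. Distance in frame 2: 3.4.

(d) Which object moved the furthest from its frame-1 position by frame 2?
the cyan circle

(moved 4.3; next 2.5)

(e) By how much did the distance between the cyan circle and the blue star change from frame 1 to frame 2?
+0.5

Distance in frame 1: 6.3. Distance in frame 2: 6.8.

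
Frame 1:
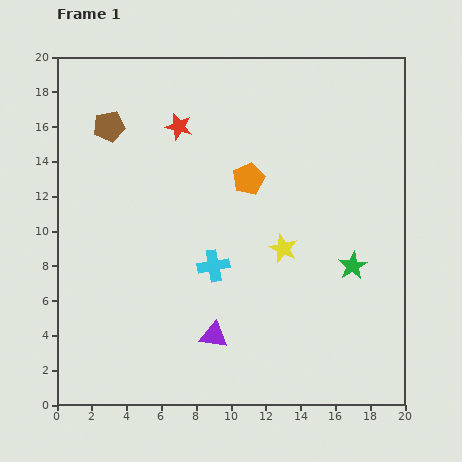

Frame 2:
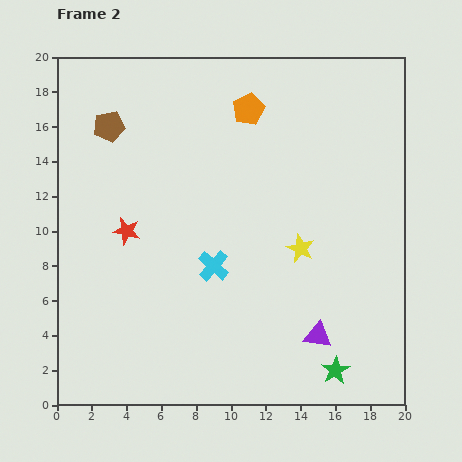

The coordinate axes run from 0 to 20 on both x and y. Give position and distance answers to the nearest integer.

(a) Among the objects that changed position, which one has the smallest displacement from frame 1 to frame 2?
the yellow star

(moved 1)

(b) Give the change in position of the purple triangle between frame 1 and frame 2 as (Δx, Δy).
(6, 0)

The purple triangle was at (9, 4) in frame 1 and (15, 4) in frame 2.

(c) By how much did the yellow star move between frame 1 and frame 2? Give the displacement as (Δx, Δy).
(1, 0)

The yellow star was at (13, 9) in frame 1 and (14, 9) in frame 2.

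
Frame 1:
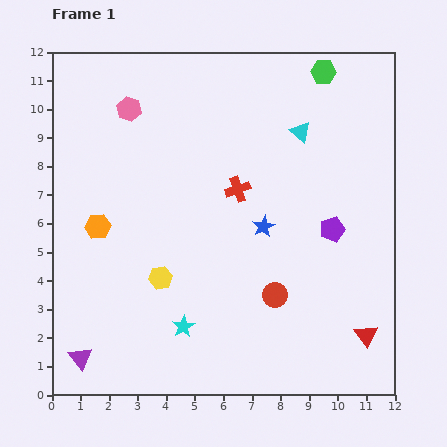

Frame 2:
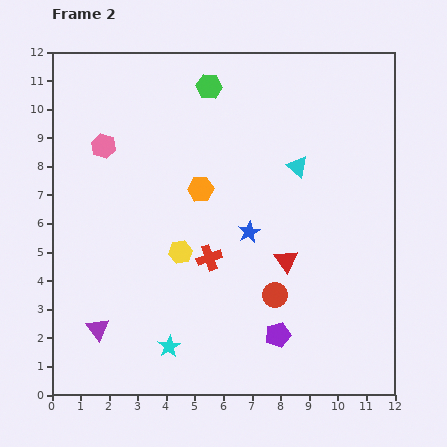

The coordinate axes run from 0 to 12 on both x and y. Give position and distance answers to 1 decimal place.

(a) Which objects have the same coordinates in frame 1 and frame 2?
the red circle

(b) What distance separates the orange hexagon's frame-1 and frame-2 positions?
3.8

The orange hexagon moved from (1.6, 5.9) to (5.2, 7.2), a distance of √(3.6² + 1.3²) ≈ 3.8.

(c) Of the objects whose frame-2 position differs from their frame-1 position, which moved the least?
the blue star

(moved 0.5)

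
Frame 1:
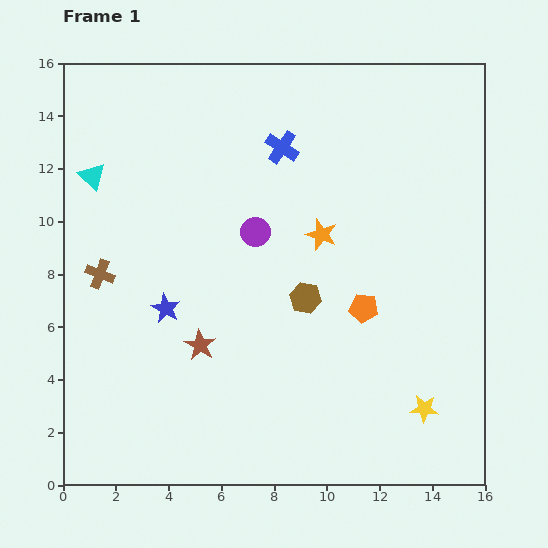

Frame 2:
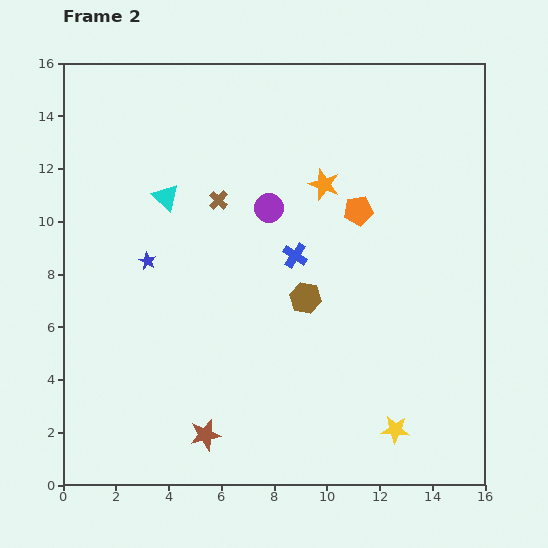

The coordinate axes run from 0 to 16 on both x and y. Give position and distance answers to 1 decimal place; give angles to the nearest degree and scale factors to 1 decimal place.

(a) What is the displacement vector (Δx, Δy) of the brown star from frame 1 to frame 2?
(0.2, -3.4)

The brown star was at (5.2, 5.3) in frame 1 and (5.4, 1.9) in frame 2.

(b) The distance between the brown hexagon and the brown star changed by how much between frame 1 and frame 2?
+2.0

Distance in frame 1: 4.4. Distance in frame 2: 6.4.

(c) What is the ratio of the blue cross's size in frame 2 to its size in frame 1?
0.7×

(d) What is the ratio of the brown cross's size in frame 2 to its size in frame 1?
0.7×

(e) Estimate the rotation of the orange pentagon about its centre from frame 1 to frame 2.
16° counter-clockwise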